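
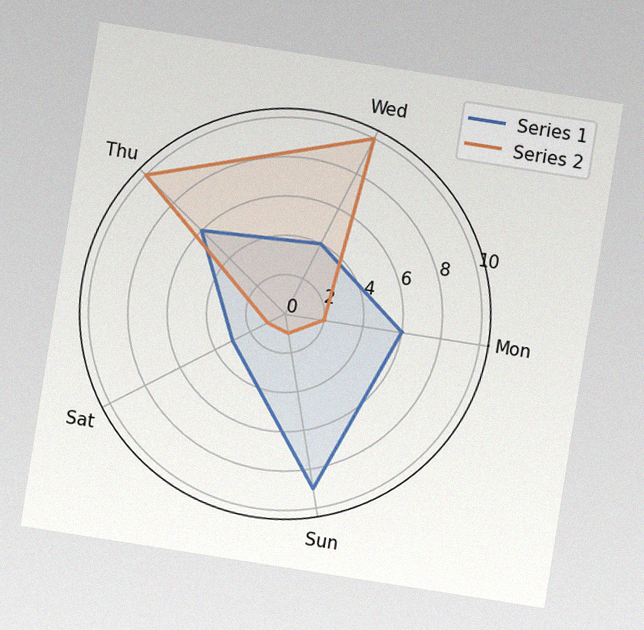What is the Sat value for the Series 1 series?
The chart is tilted about 9° clockwise, with some photo noise. On the Sat axis, Series 1 reaches 3.

3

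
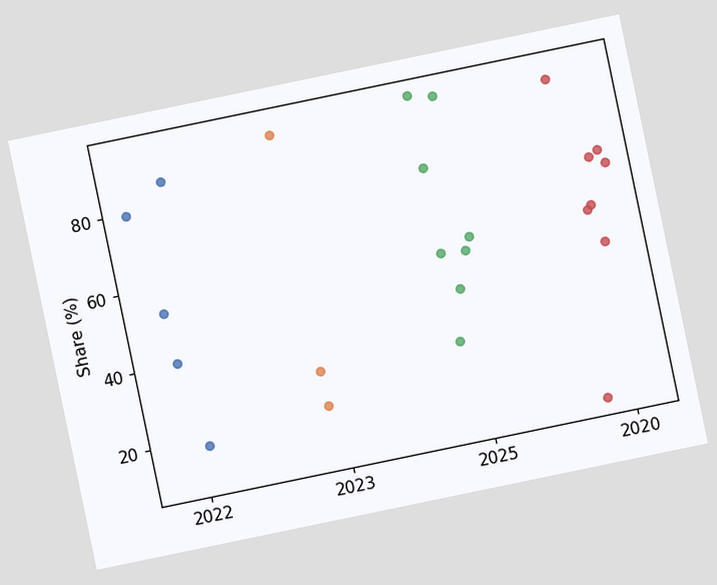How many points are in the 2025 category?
The chart is tilted about 12° counter-clockwise. Counting the markers in the 2025 column gives 8.

8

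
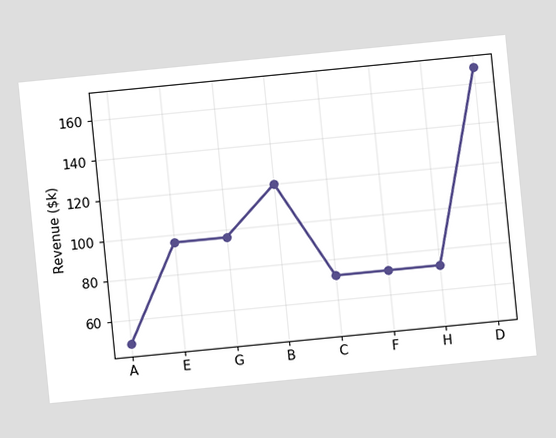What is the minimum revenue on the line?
The chart is tilted about 6° counter-clockwise. The lowest point is at A, and reading across to the y-axis gives $48k.

$48k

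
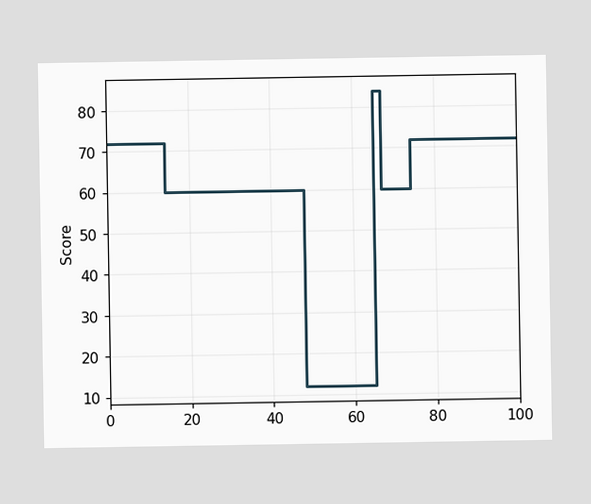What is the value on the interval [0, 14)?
On [0, 14) the step sits at 72.

72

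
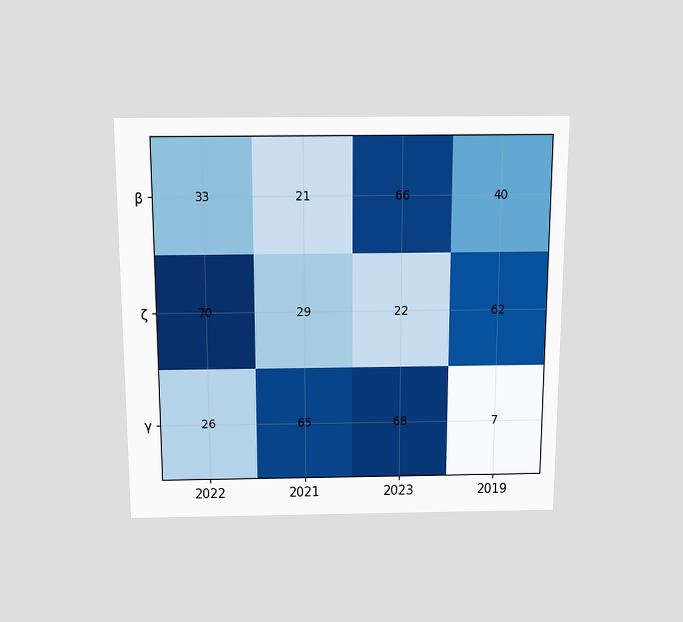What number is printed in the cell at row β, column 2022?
The chart is viewed slightly from above. The (β, 2022) cell reads 33.

33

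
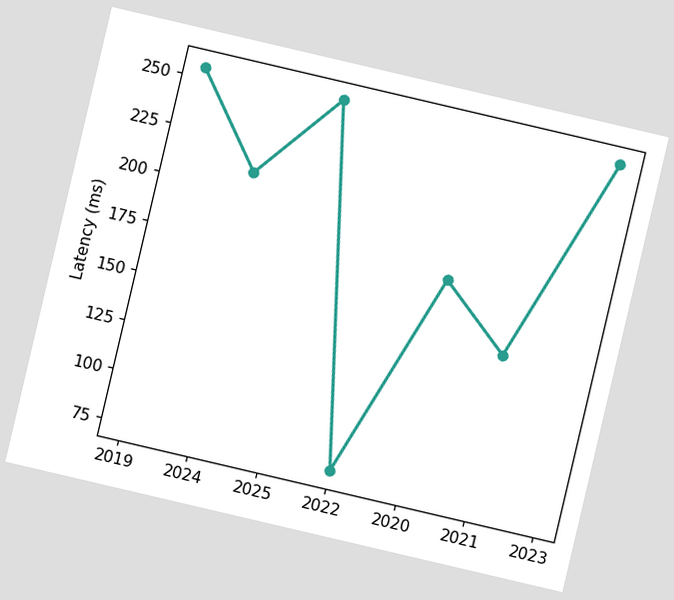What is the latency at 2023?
255ms

The chart is tilted about 13° clockwise. At 2023, the line is at 255ms.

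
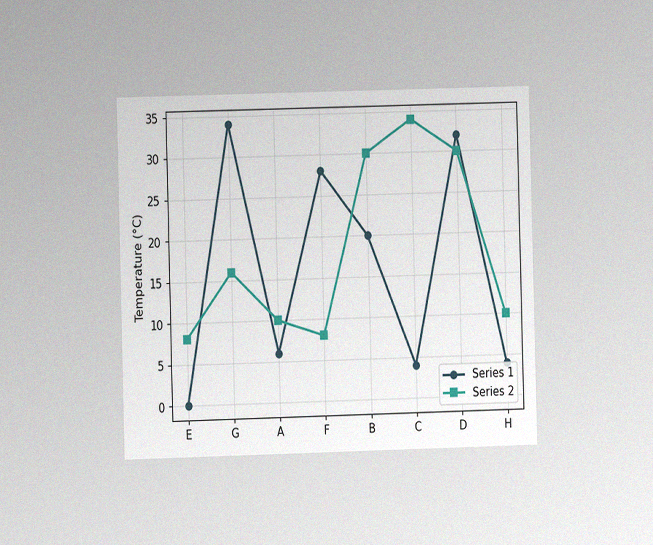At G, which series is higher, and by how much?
The chart is viewed at a slight angle, with some photo noise. At G, Series 1 sits above the other line by 18°C.

Series 1, by 18°C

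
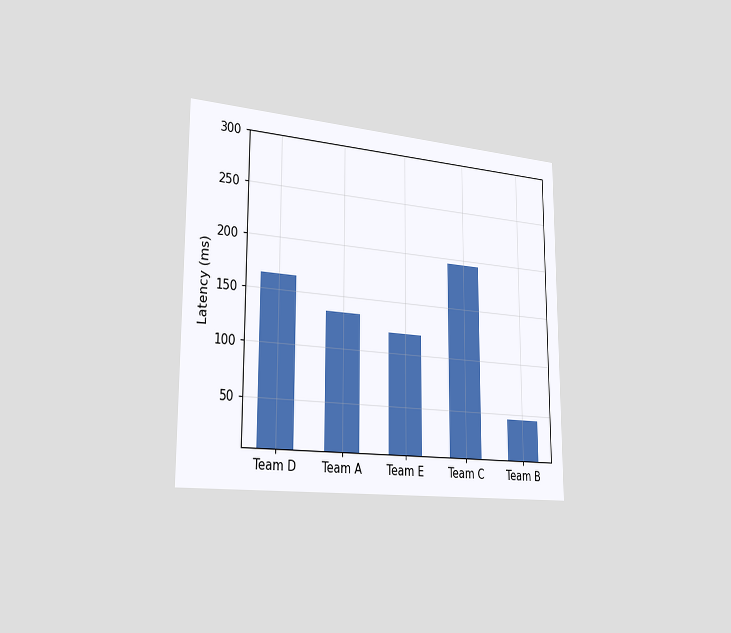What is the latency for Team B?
The chart is viewed slightly from the left. Reading along the chart's y-axis, the Team B bar reaches 45ms.

45ms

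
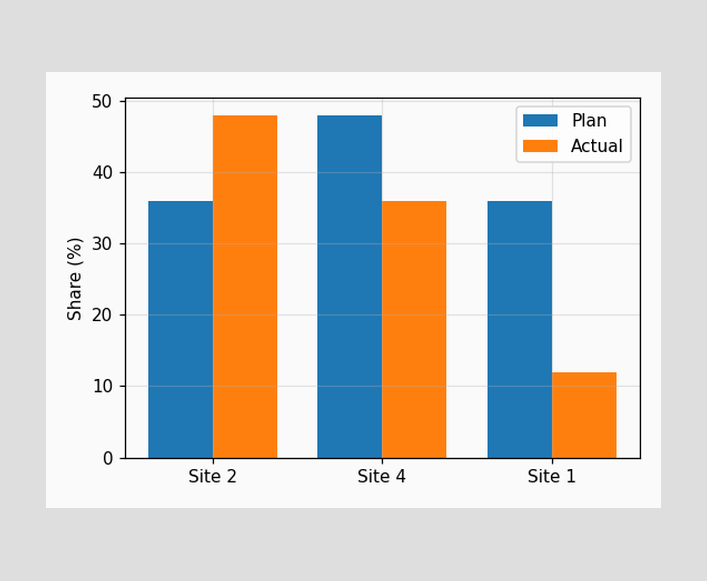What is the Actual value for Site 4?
The Actual bar at Site 4 reaches 36% on the y-axis.

36%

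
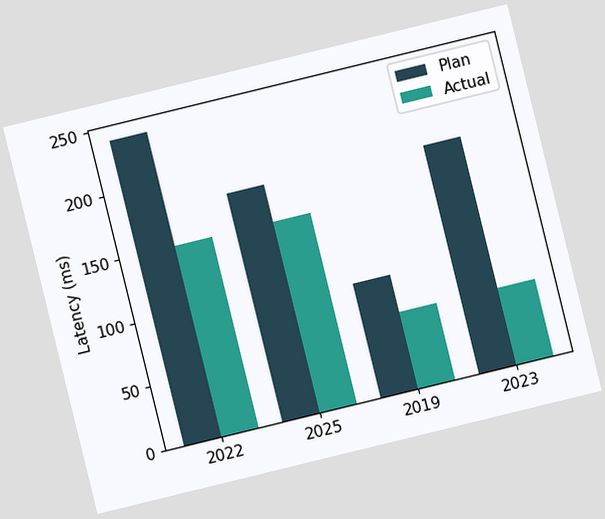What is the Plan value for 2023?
The chart is tilted about 14° counter-clockwise. The Plan bar at 2023 reaches 180ms on the y-axis.

180ms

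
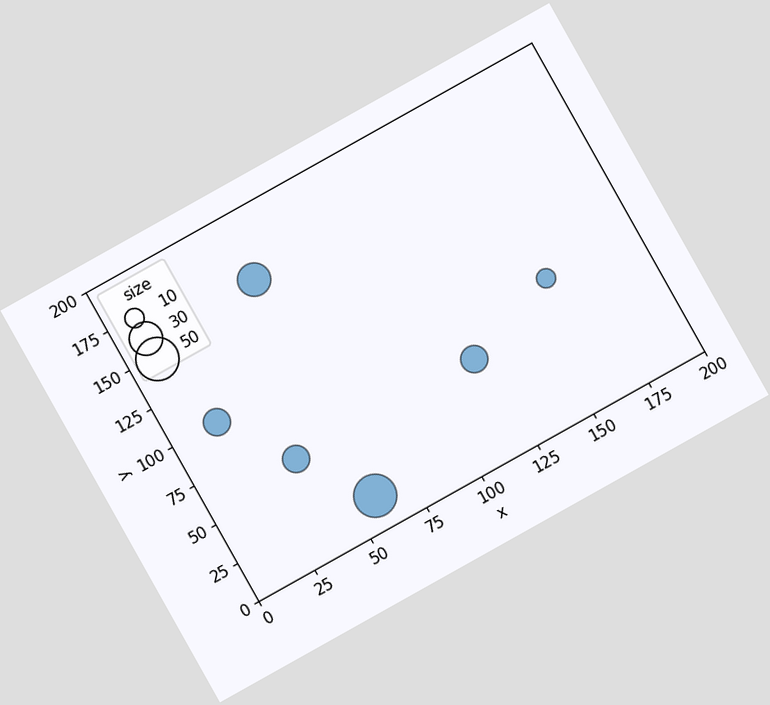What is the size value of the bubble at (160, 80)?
The chart is tilted about 29° counter-clockwise. Matching the bubble at (160, 80) against the size legend gives 10.

10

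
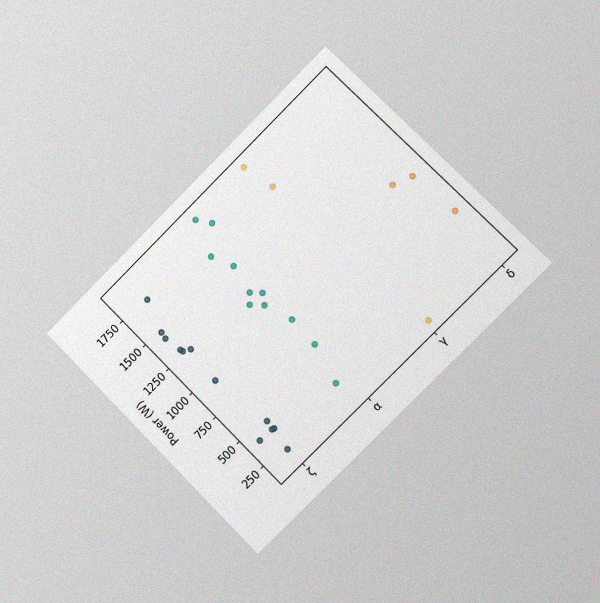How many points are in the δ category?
The chart is tilted about 45° counter-clockwise and viewed slightly from the right, with some photo noise. Counting the markers in the δ column gives 3.

3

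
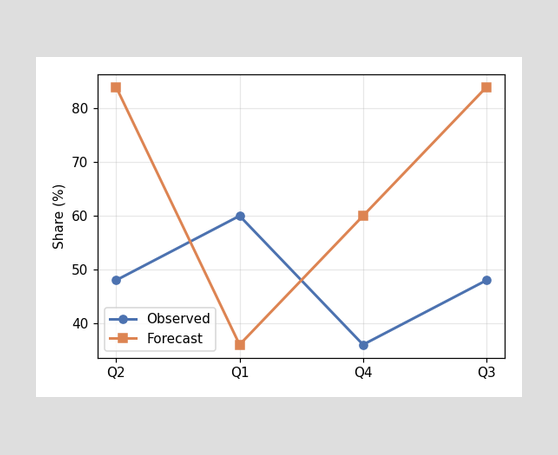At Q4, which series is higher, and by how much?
At Q4, Forecast sits above the other line by 24%.

Forecast, by 24%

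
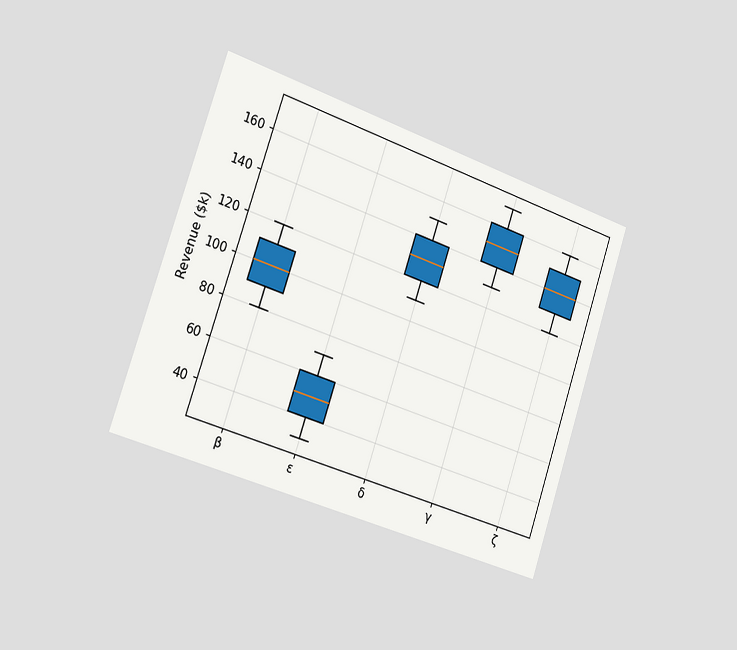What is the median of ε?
$50k

The chart is tilted about 18° clockwise and viewed slightly from the left. The median line in the ε box sits at $50k.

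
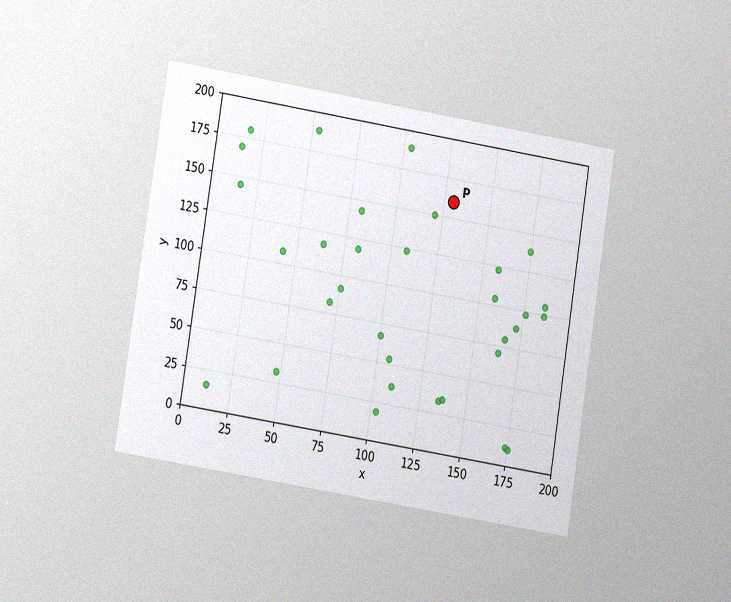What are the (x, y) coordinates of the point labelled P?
The chart is tilted about 9° clockwise and viewed at a slight angle, with some photo noise. Following the gridlines from P to each axis, P sits at (130, 160).

(130, 160)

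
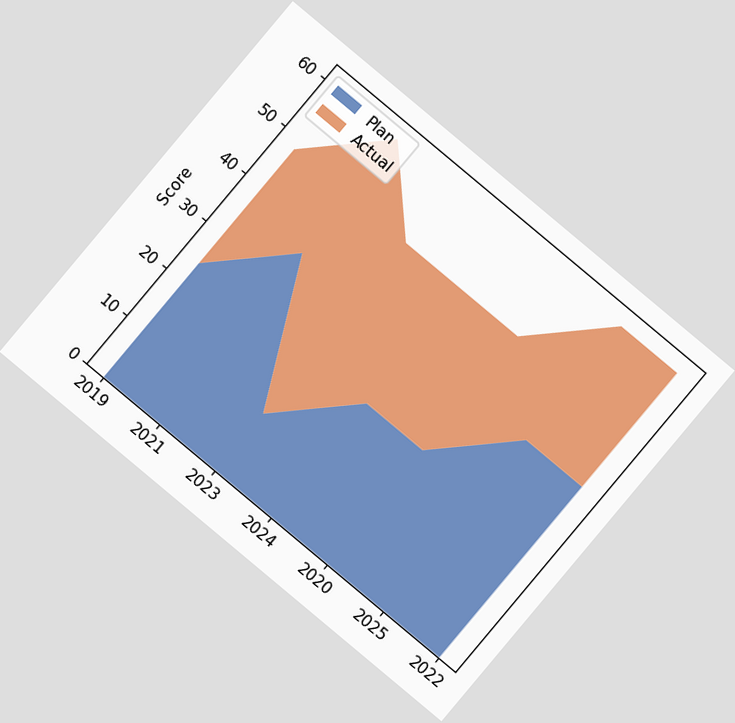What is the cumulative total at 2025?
The chart is tilted about 40° clockwise. The stacked total at 2025 reaches 60.

60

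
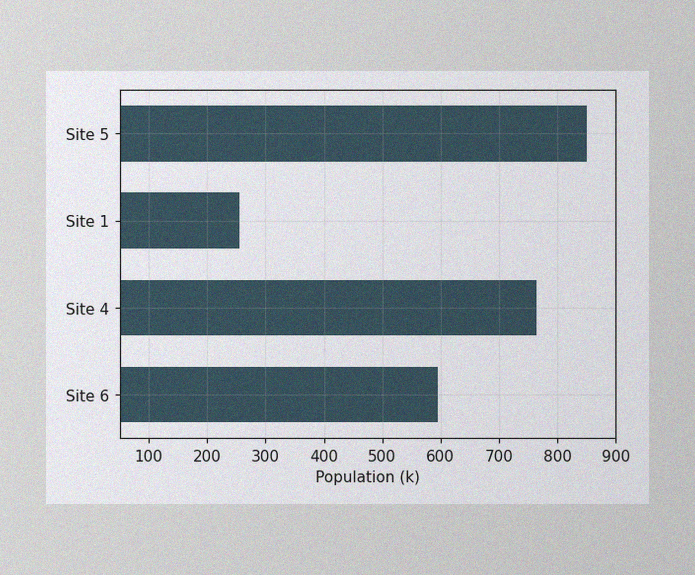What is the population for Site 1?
255k

The image has some photo noise and uneven lighting. Reading along the chart's x-axis, the Site 1 bar reaches 255k.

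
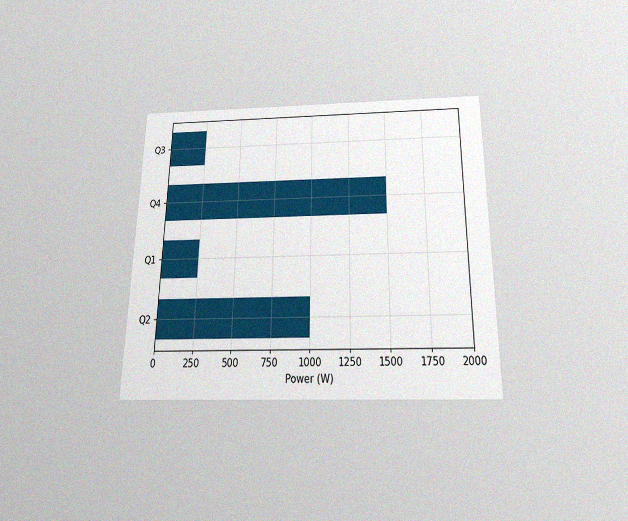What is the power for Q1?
The chart is viewed slightly from below, with some photo noise. Reading along the chart's x-axis, the Q1 bar reaches 250W.

250W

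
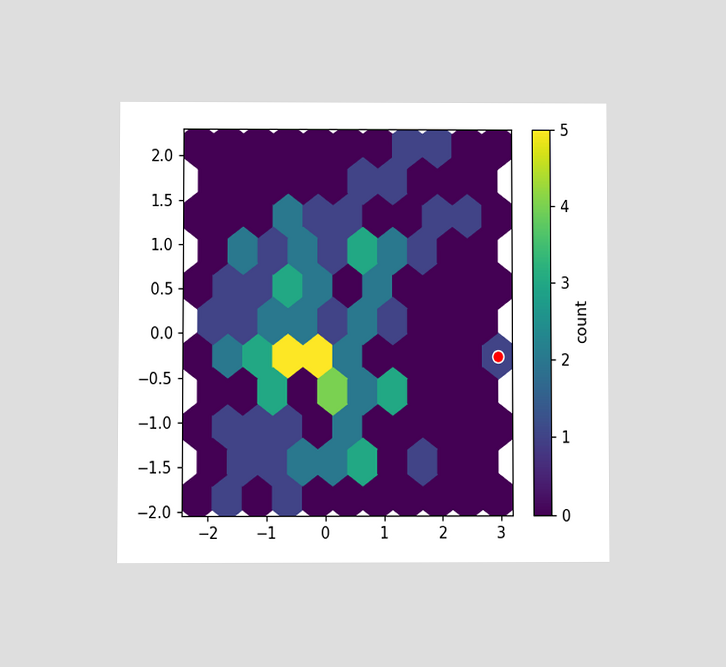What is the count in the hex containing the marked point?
The chart is viewed at a slight angle. The marked hex reads 1 on the colorbar.

1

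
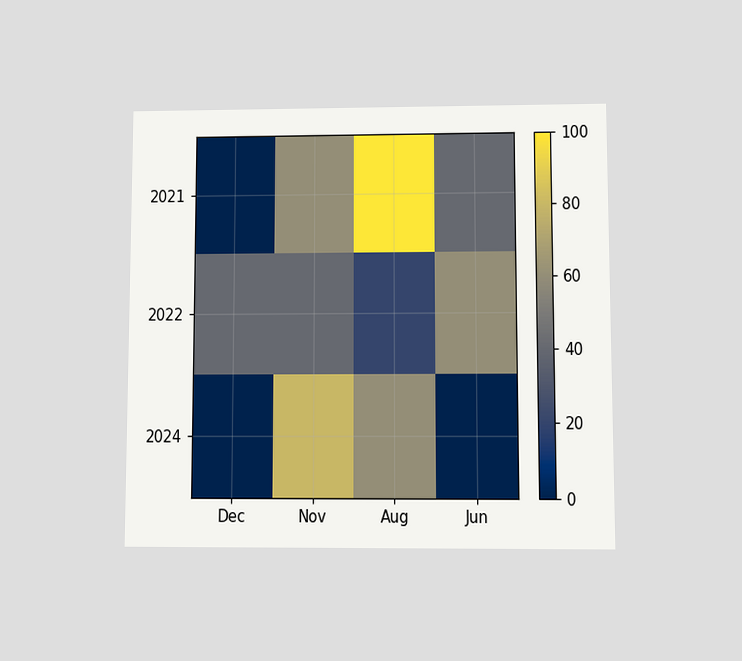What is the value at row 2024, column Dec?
The chart is viewed at a slight angle. Matching cell (2024, Dec) against the colorbar gives 0.

0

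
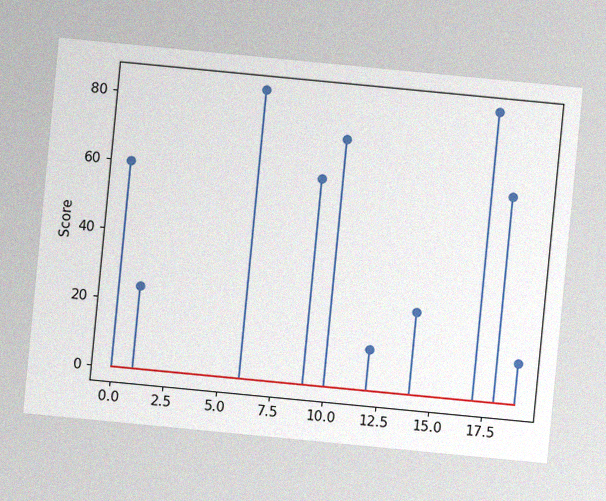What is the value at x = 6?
84

The chart is tilted about 5° clockwise, with some photo noise. The stem at x=6 reaches 84.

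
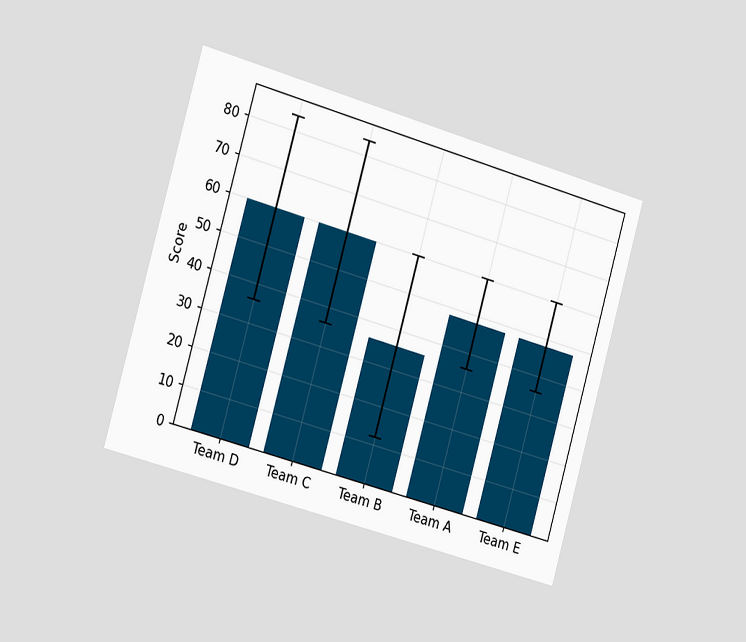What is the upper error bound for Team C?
84

The chart is tilted about 16° clockwise and viewed slightly from the left. The Team C bar's upper whisker reaches 84.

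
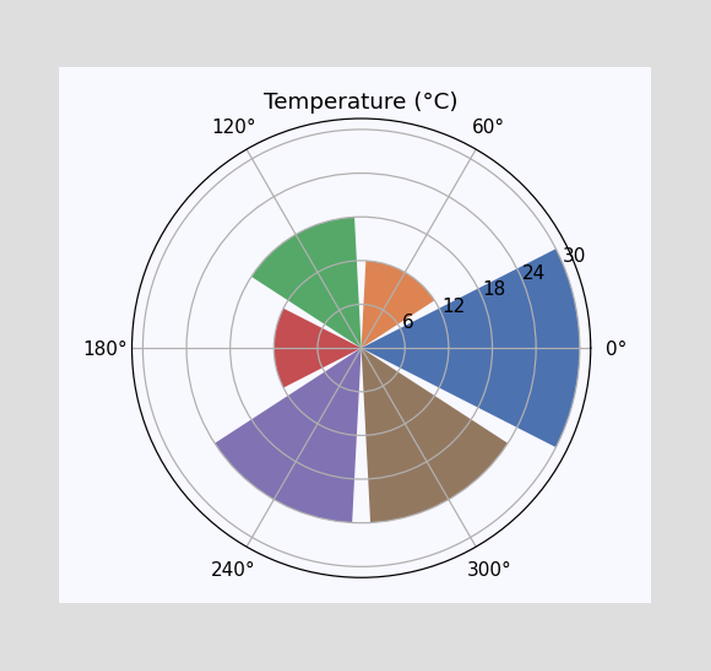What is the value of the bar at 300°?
24°C

The bar at 300° reaches 24°C on the radial axis.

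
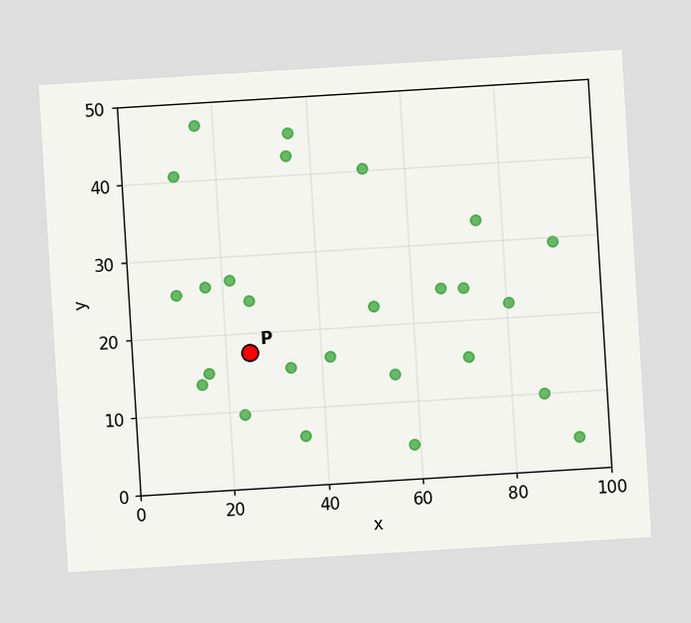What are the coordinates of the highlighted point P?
The chart is tilted about 3° counter-clockwise. Following the gridlines from P to each axis, P sits at (25, 17.5).

(25, 17.5)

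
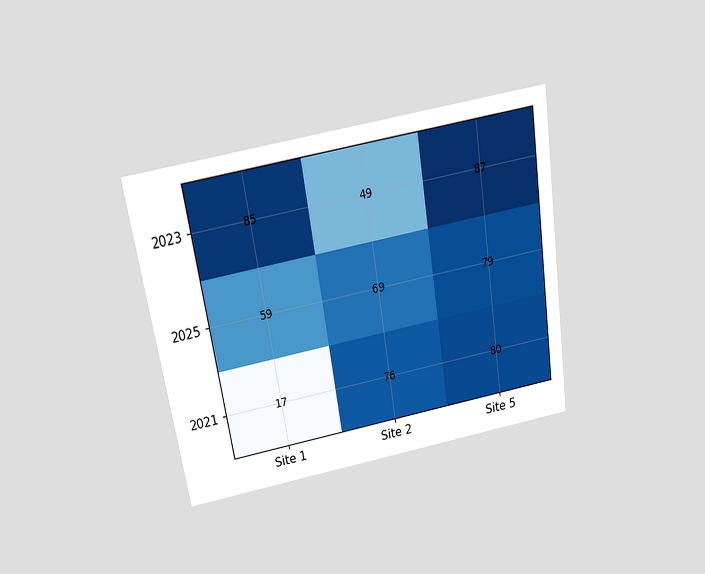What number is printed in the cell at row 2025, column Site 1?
The chart is tilted about 9° counter-clockwise and viewed slightly from above. The (2025, Site 1) cell reads 59.

59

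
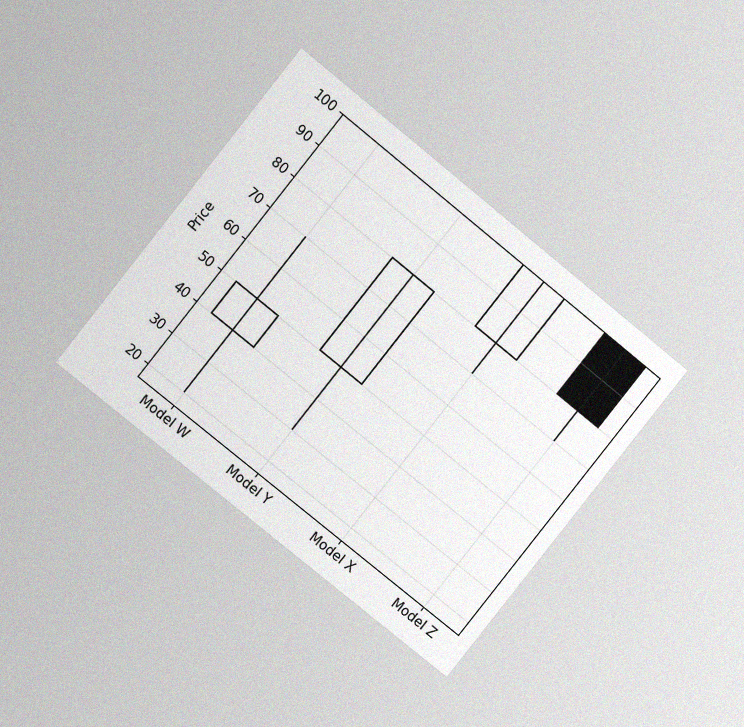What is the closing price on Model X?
The chart is tilted about 39° clockwise and viewed at a slight angle, with some photo noise. The Model X candle closes at 100.

100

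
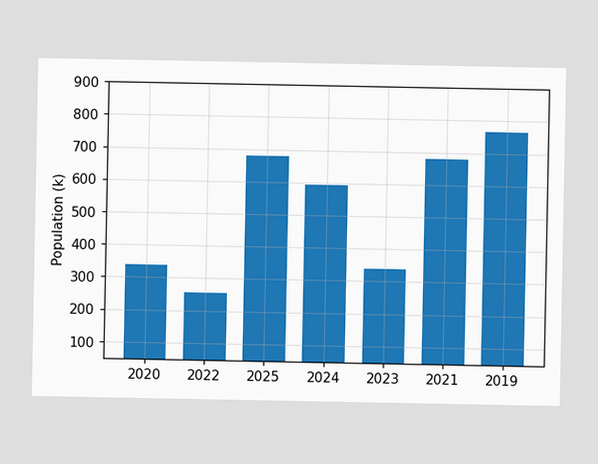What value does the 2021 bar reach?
Reading along the chart's y-axis, the 2021 bar reaches 680k.

680k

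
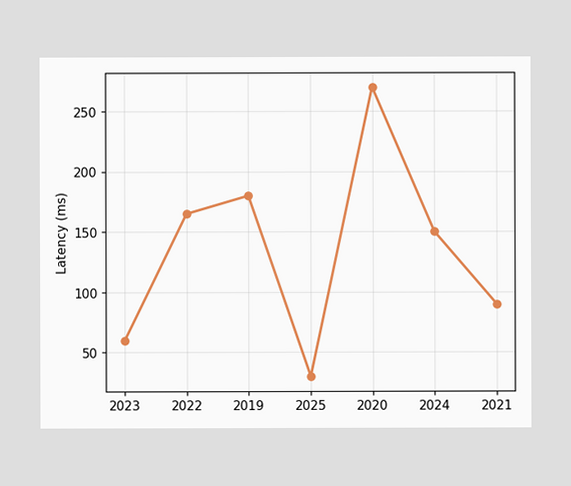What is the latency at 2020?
At 2020, the line is at 270ms.

270ms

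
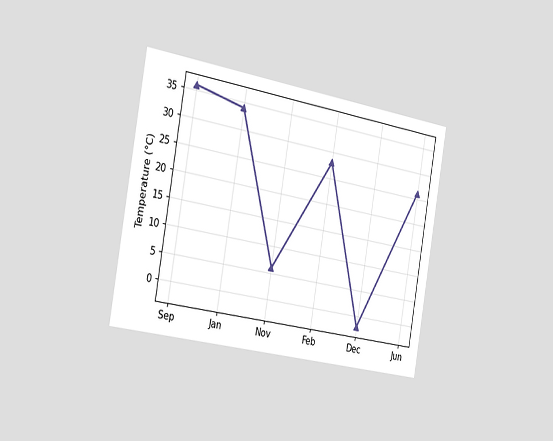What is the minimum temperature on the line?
The chart is tilted about 10° clockwise and viewed slightly from the left. The lowest point is at Dec, and reading across to the y-axis gives -2°C.

-2°C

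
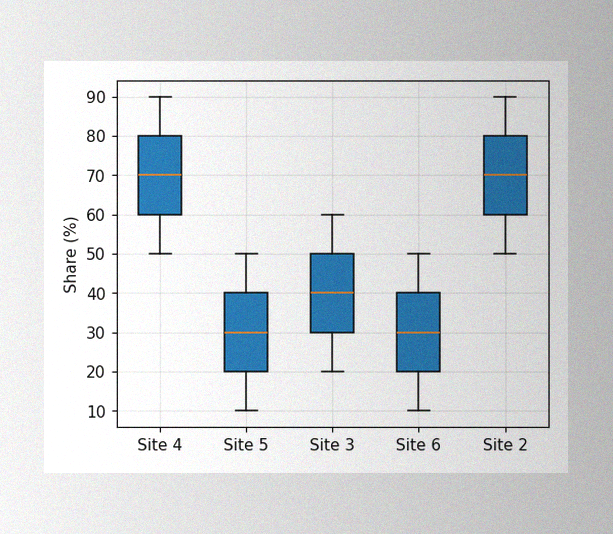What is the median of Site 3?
The image has some photo noise and uneven lighting. The median line in the Site 3 box sits at 40%.

40%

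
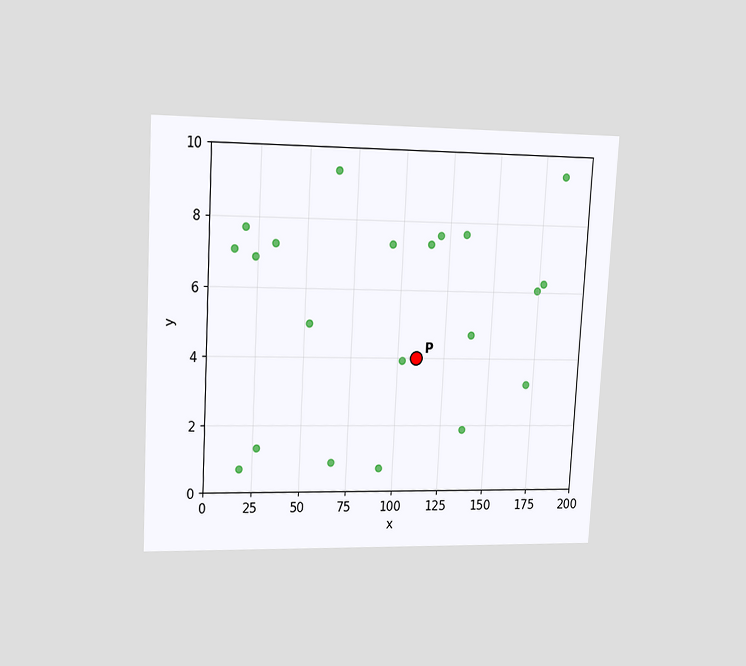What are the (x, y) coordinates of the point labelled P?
(110, 4)

The chart is tilted about 3° clockwise and viewed at a slight angle. Following the gridlines from P to each axis, P sits at (110, 4).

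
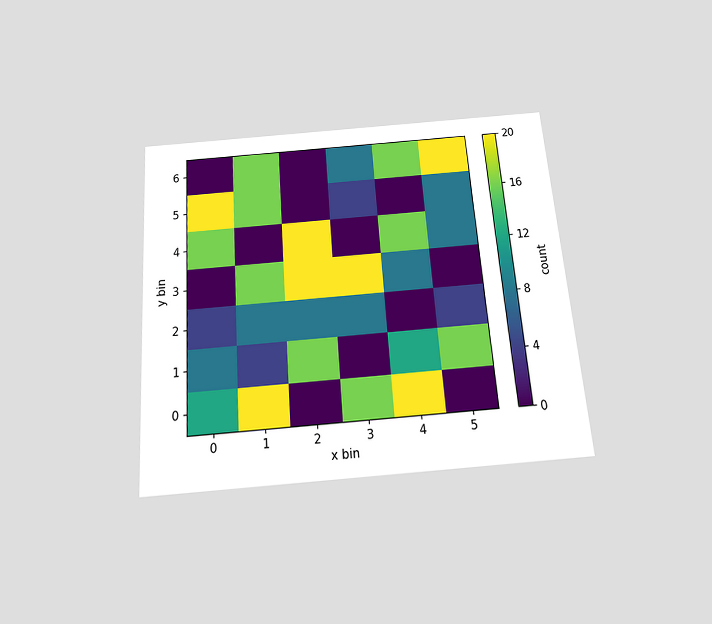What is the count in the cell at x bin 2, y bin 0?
The chart is tilted about 4° counter-clockwise and viewed slightly from below. Matching the cell (2, 0) against the colorbar gives 0.

0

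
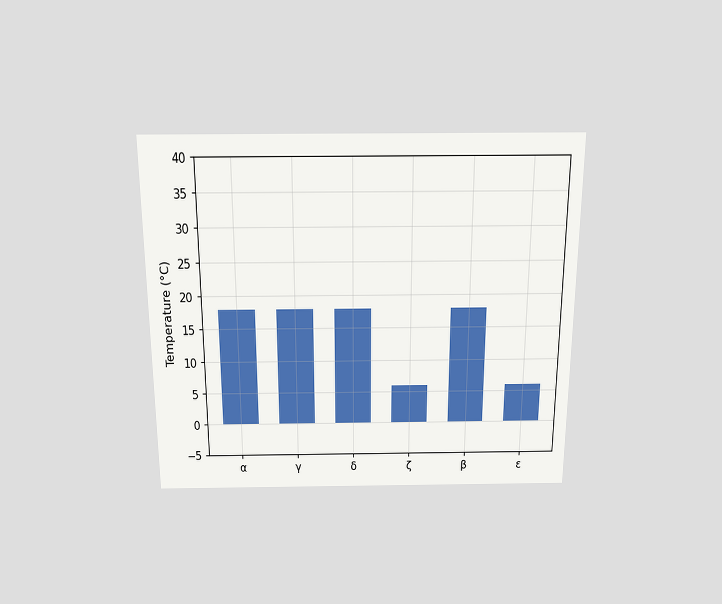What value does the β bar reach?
18°C

The chart is viewed slightly from above. Reading along the chart's y-axis, the β bar reaches 18°C.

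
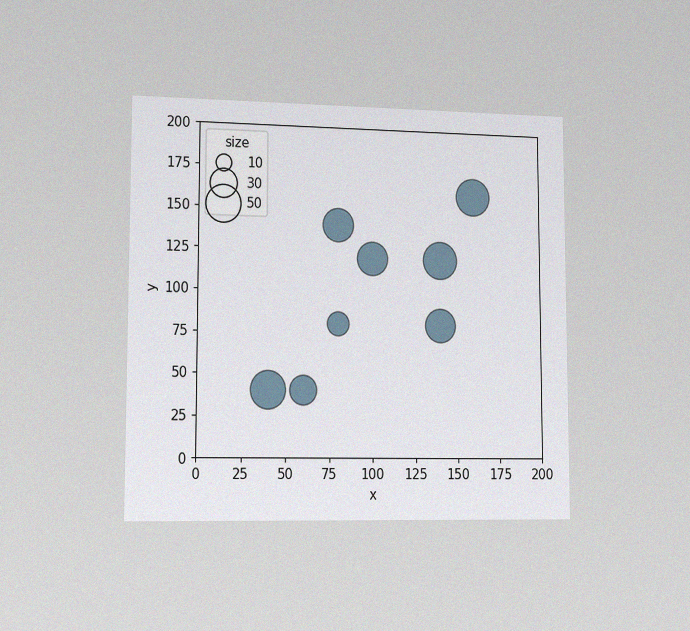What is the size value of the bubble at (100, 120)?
40

The chart is viewed slightly from the left, with some photo noise. Matching the bubble at (100, 120) against the size legend gives 40.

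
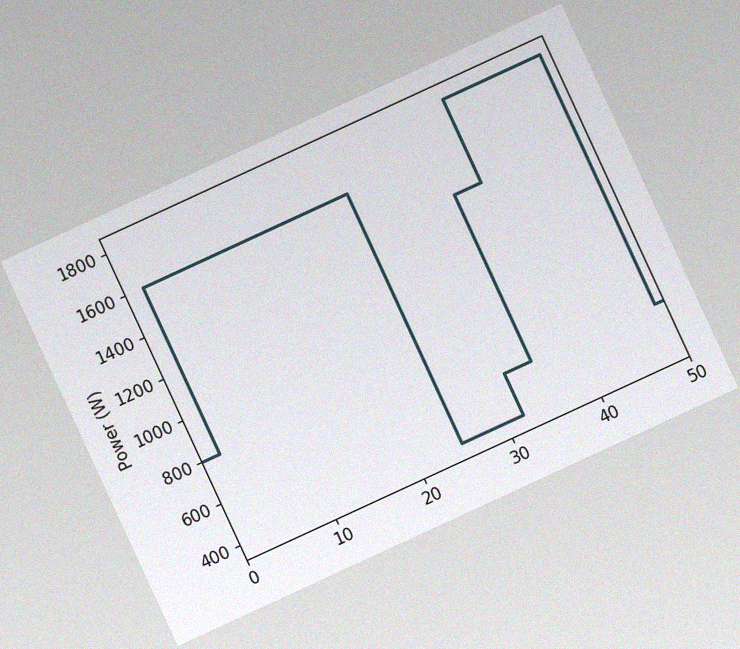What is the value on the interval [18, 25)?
1600W

The chart is tilted about 25° counter-clockwise, with some photo noise. On [18, 25) the step sits at 1600W.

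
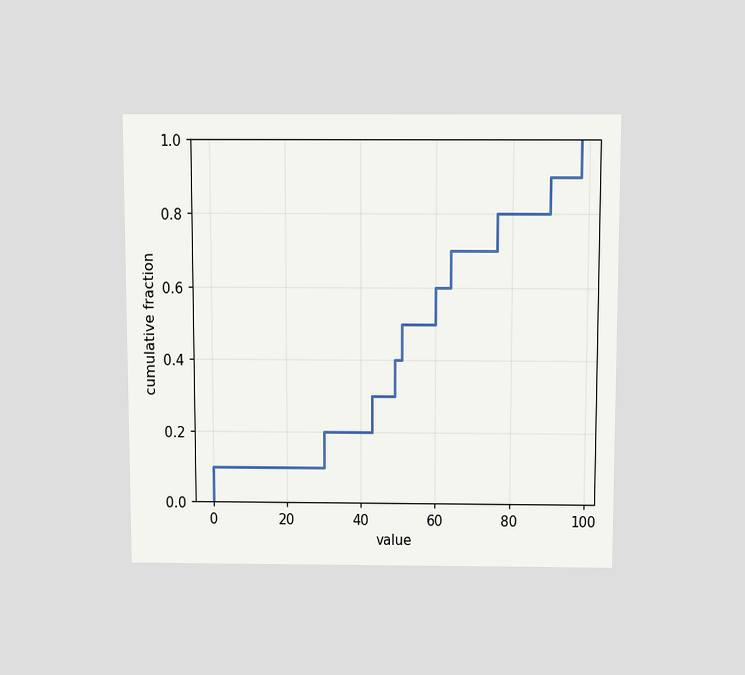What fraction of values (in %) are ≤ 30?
The chart is viewed slightly from above. At x=30 the ECDF step is at 20%.

20%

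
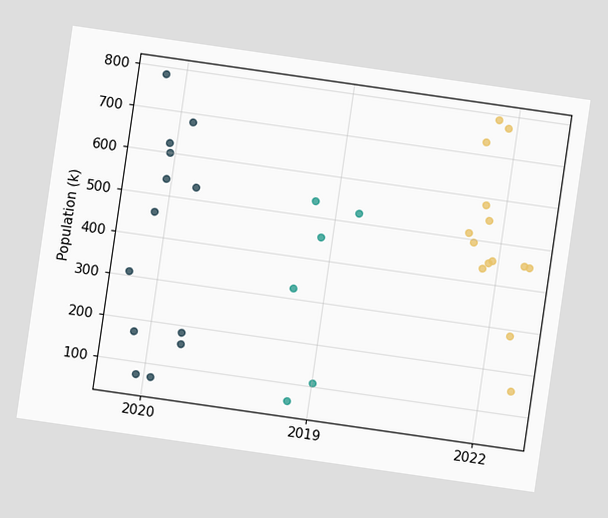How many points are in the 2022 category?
The chart is tilted about 8° clockwise. Counting the markers in the 2022 column gives 14.

14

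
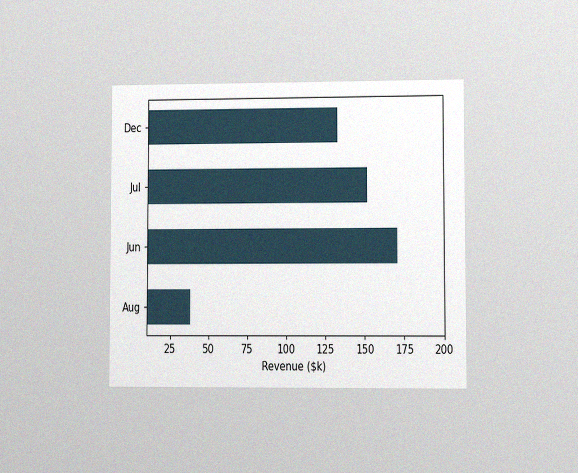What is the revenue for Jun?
$171k

The chart is viewed at a slight angle, with some photo noise. Reading along the chart's x-axis, the Jun bar reaches $171k.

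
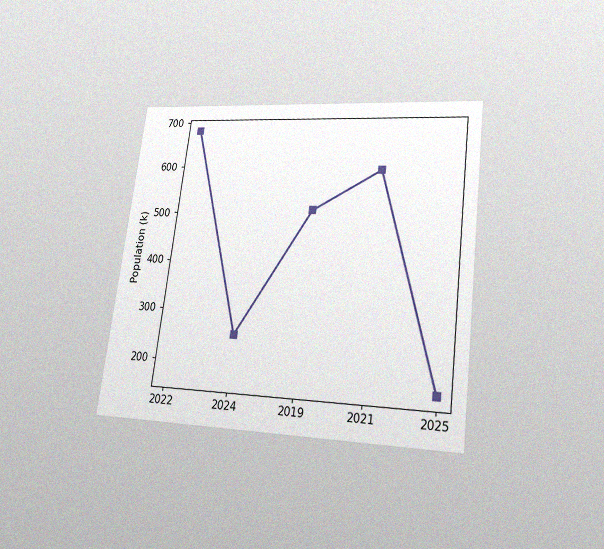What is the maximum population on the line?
680k

The chart is tilted about 7° clockwise and viewed at a slight angle, with some photo noise. The highest point is at 2022, and reading across to the y-axis gives 680k.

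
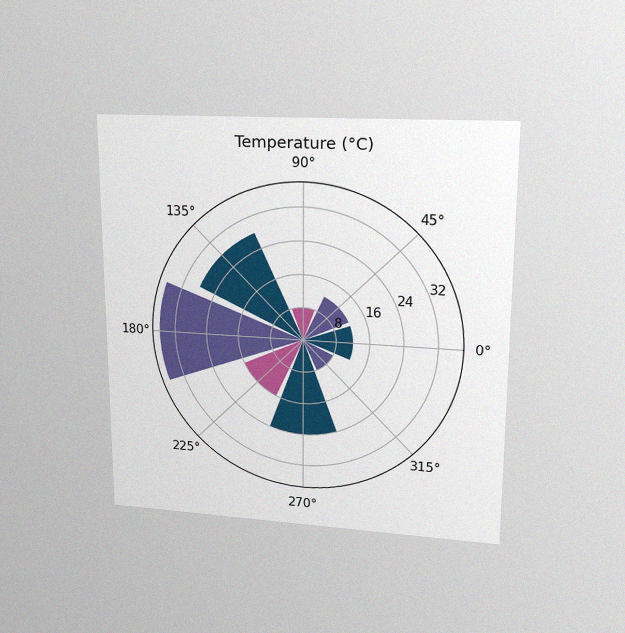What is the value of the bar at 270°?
The chart is viewed at a slight angle, with some photo noise. The bar at 270° reaches 24°C on the radial axis.

24°C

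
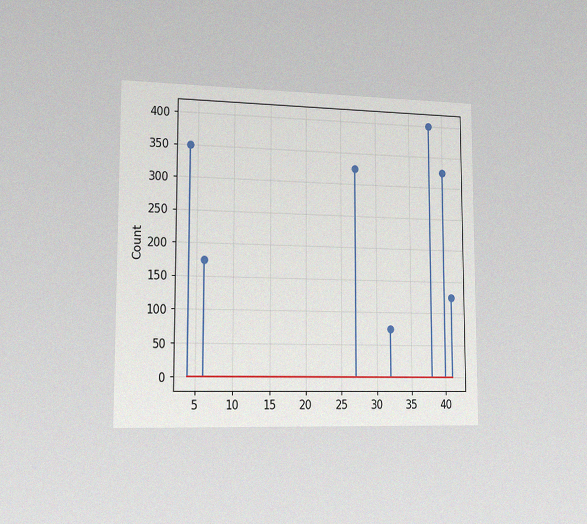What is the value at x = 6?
The chart is viewed slightly from the left, with some photo noise. The stem at x=6 reaches 175.

175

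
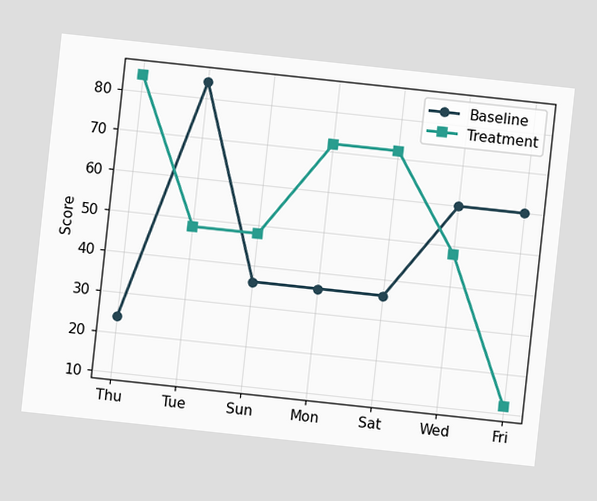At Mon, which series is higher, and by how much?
The chart is tilted about 6° clockwise. At Mon, Treatment sits above the other line by 36.

Treatment, by 36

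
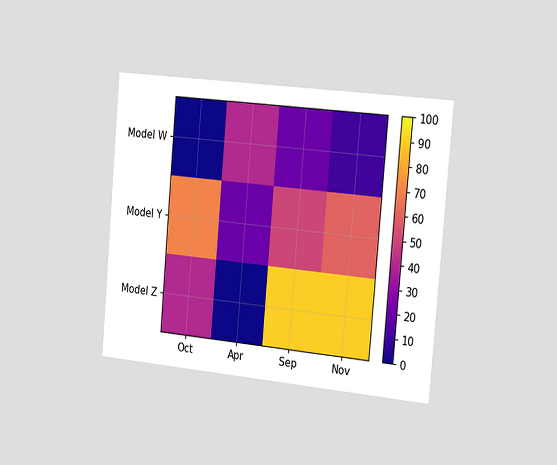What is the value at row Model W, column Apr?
40

The chart is tilted about 5° clockwise and viewed slightly from the right. Matching cell (Model W, Apr) against the colorbar gives 40.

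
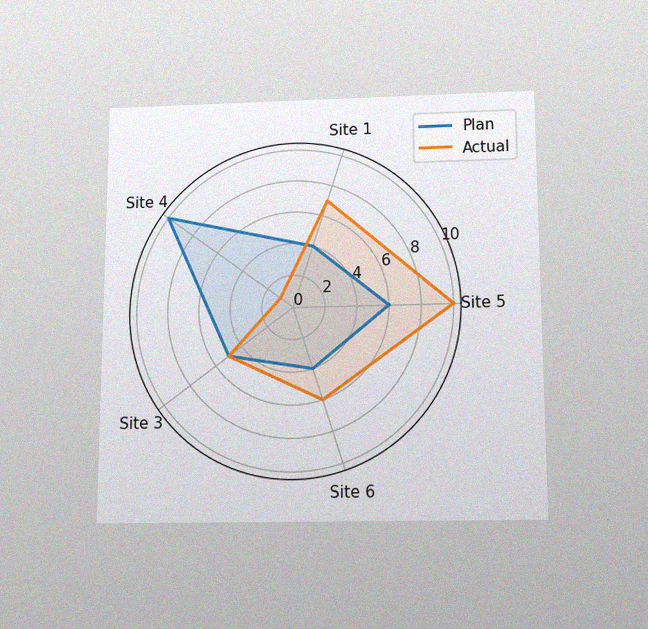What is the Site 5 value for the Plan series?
6

The chart is viewed slightly from below, with some photo noise. On the Site 5 axis, Plan reaches 6.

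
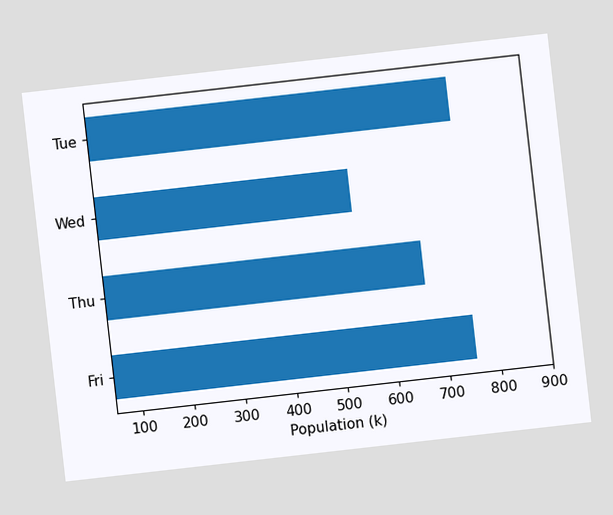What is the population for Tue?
756k

The chart is tilted about 6° counter-clockwise. Reading along the chart's x-axis, the Tue bar reaches 756k.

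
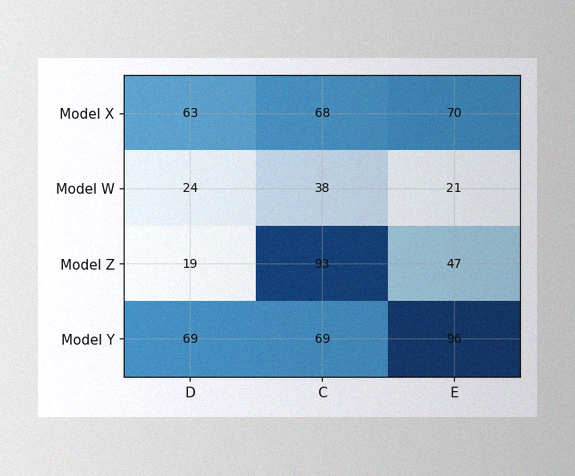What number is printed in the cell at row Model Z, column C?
93

The image has some photo noise and uneven lighting. The (Model Z, C) cell reads 93.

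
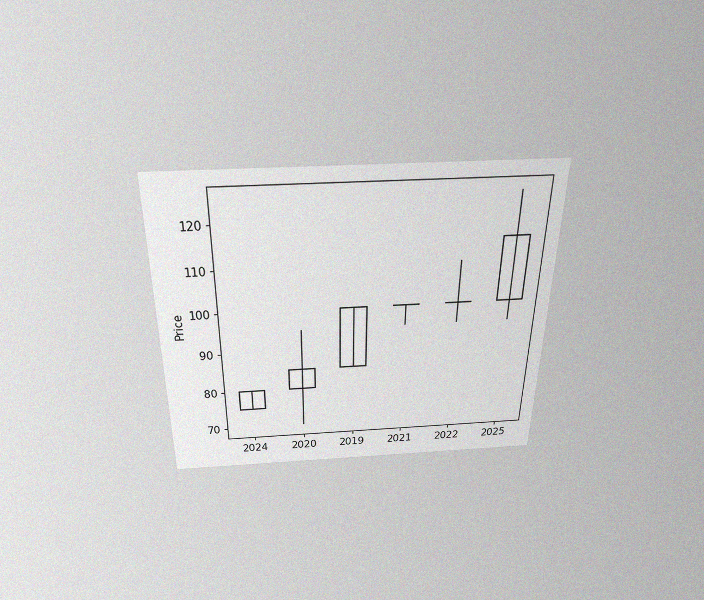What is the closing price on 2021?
100

The chart is viewed slightly from above, with some photo noise. The 2021 candle closes at 100.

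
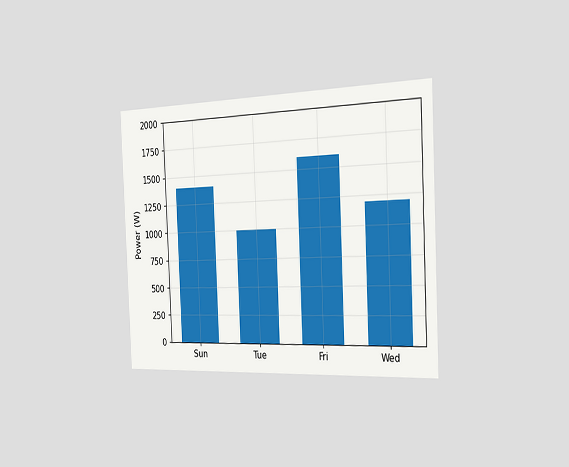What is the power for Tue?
1000W

The chart is tilted about 2° counter-clockwise and viewed slightly from the right. Reading along the chart's y-axis, the Tue bar reaches 1000W.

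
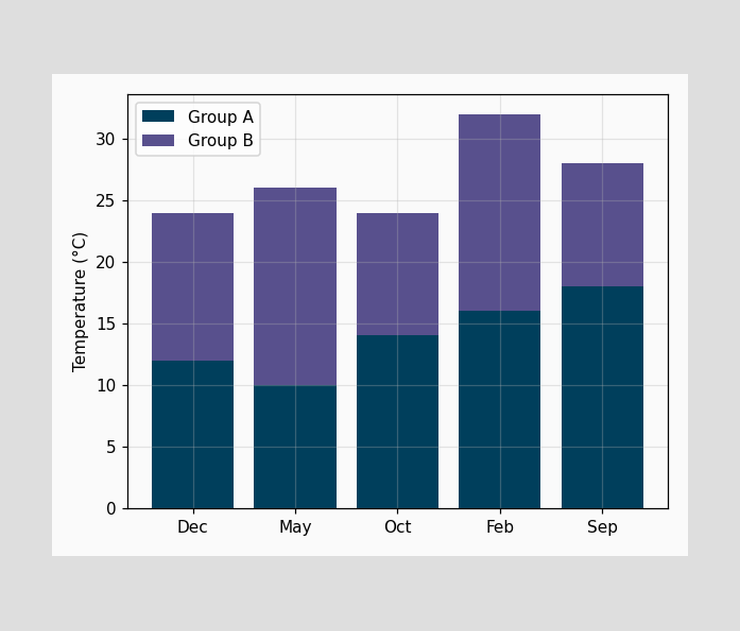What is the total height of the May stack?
26°C

The May stack's top reaches 26°C on the y-axis.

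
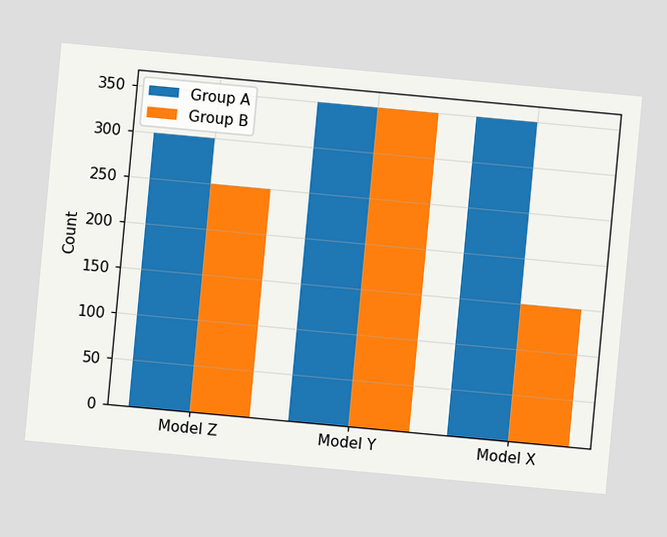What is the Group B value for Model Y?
The chart is tilted about 5° clockwise. The Group B bar at Model Y reaches 350 on the y-axis.

350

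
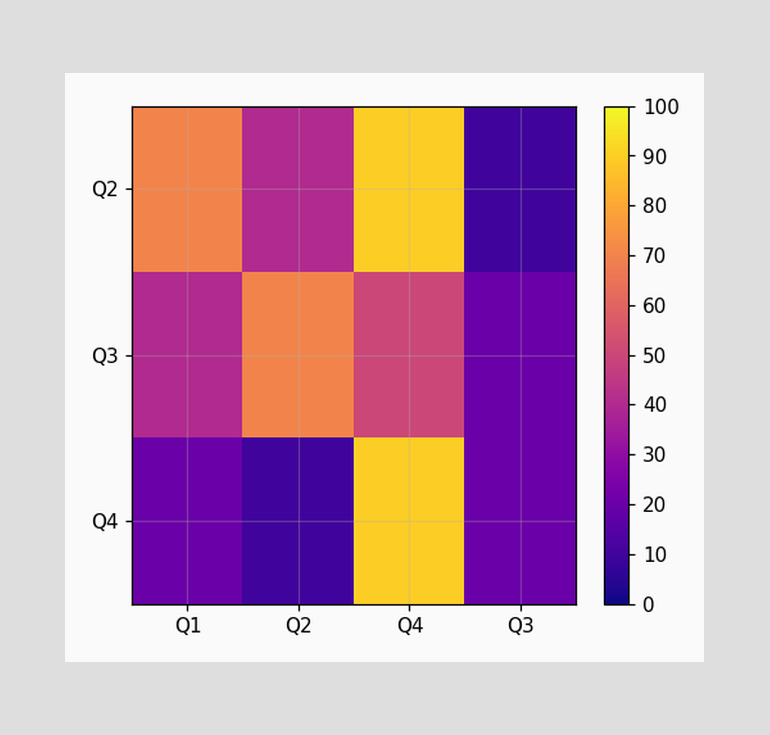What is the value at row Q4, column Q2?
Matching cell (Q4, Q2) against the colorbar gives 10.

10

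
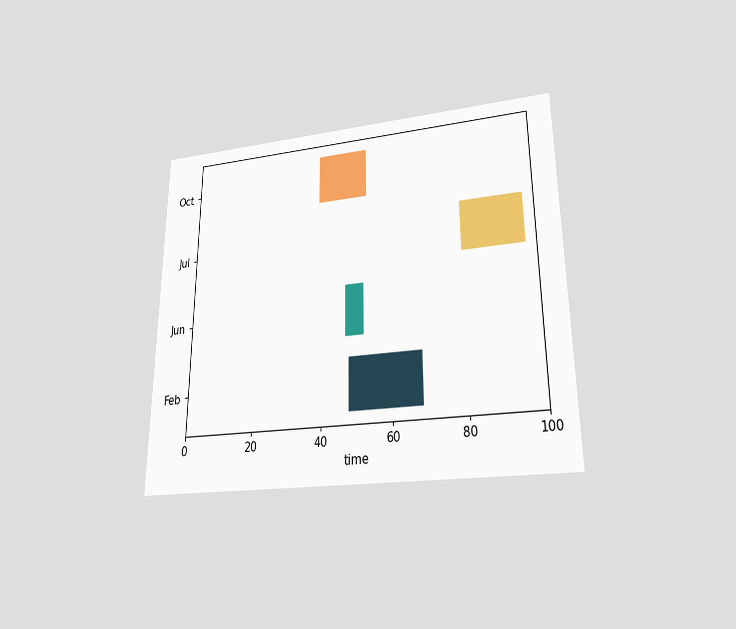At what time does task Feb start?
The chart is viewed slightly from below. The Feb bar begins at t=48.

48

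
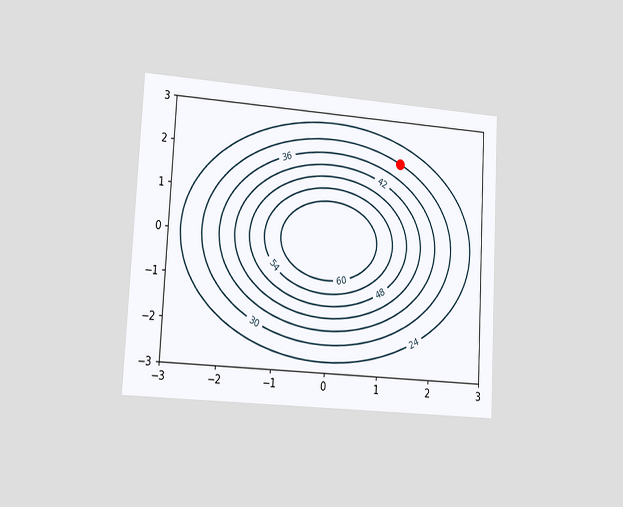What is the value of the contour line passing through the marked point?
30

The chart is tilted about 3° clockwise and viewed slightly from the left. The marked point sits on the contour labelled 30.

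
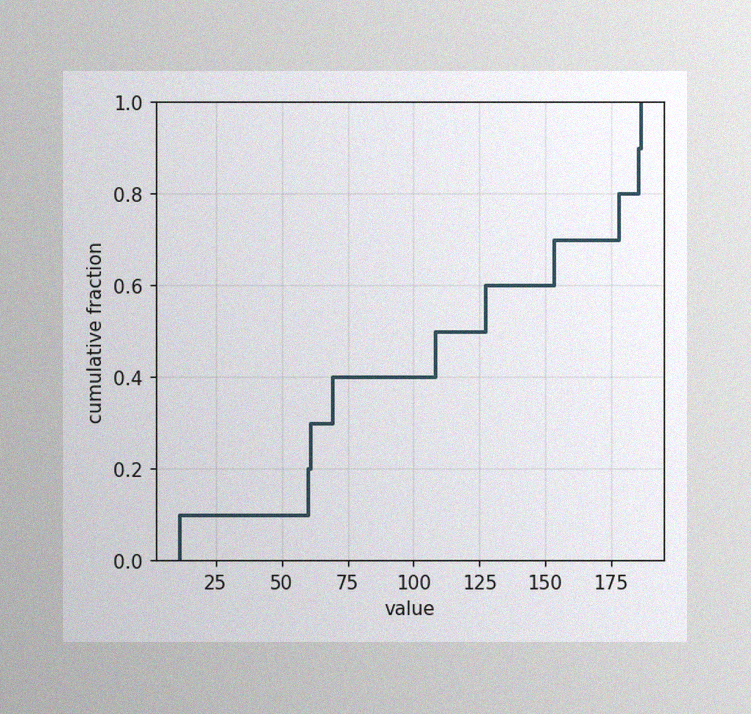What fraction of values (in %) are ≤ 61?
30%

The image has some photo noise and uneven lighting. At x=61 the ECDF step is at 30%.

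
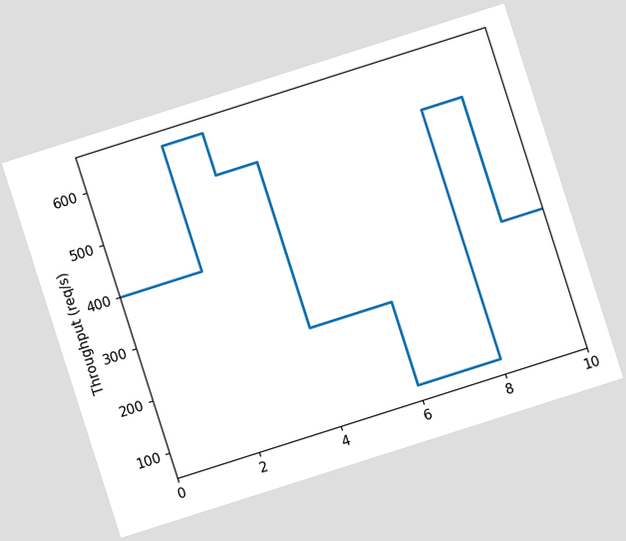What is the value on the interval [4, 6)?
The chart is tilted about 18° counter-clockwise. On [4, 6) the step sits at 240req/s.

240req/s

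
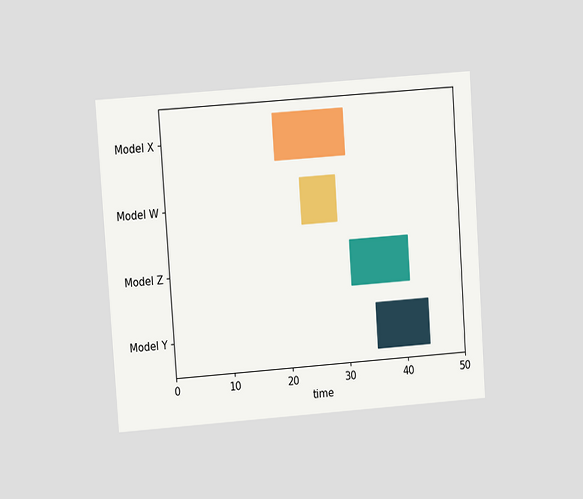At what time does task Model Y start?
The chart is tilted about 4° counter-clockwise and viewed at a slight angle. The Model Y bar begins at t=35.

35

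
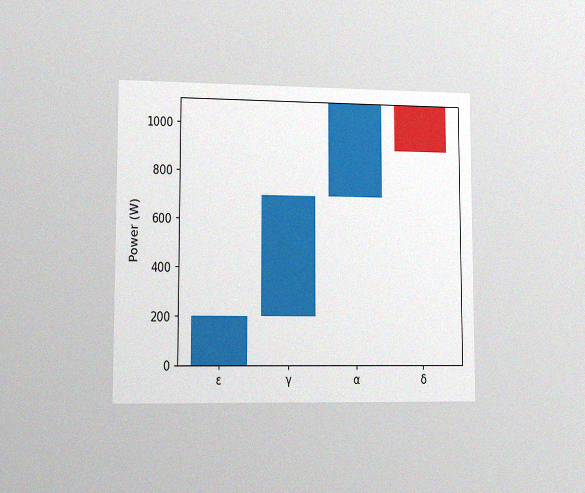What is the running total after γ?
700W

The chart is viewed at a slight angle, with some photo noise. After γ the running total reaches 700W.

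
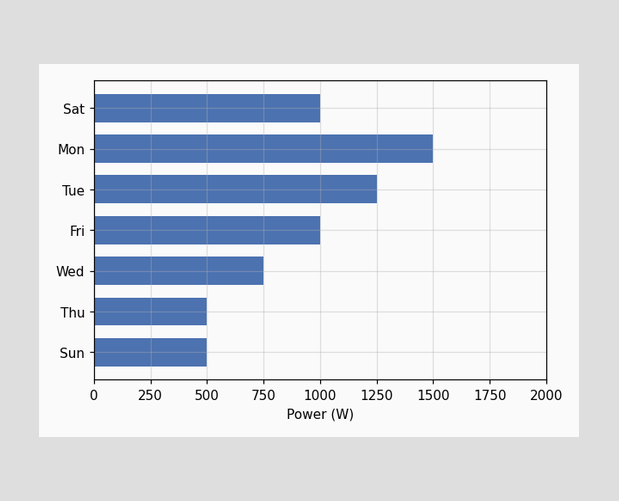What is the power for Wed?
750W

Reading along the chart's x-axis, the Wed bar reaches 750W.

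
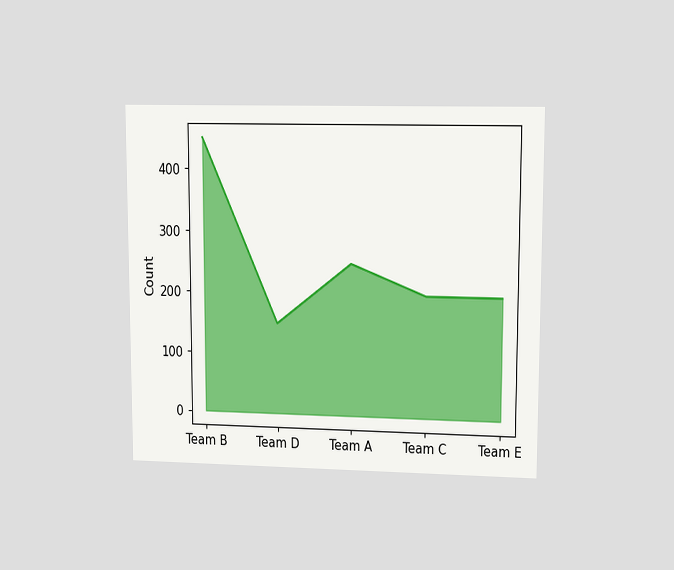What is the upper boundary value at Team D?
150

The chart is viewed at a slight angle. At Team D the upper boundary is at 150.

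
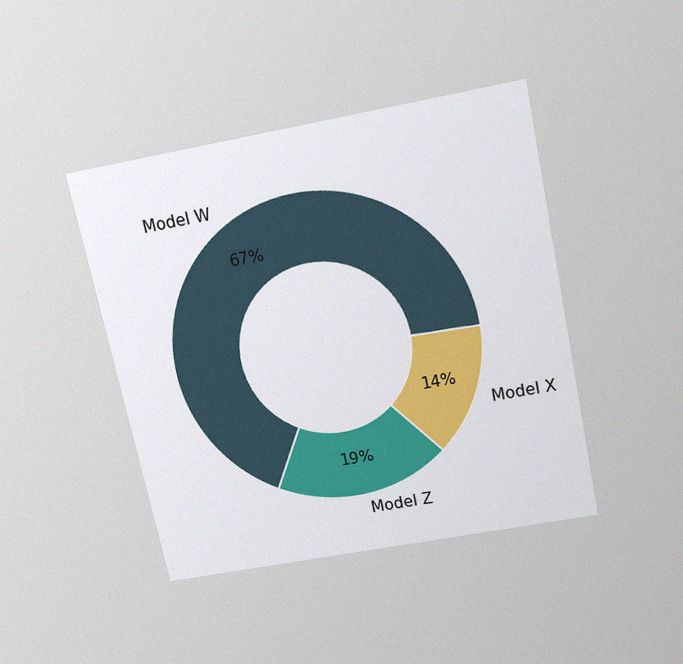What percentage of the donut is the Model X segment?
The chart is tilted about 12° counter-clockwise and viewed slightly from above, with some photo noise. The Model X segment takes up 14% of the ring.

14%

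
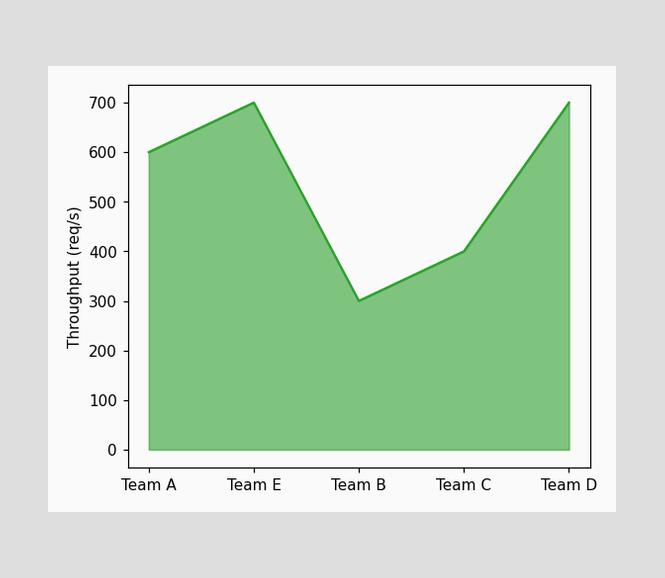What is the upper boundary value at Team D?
700req/s

At Team D the upper boundary is at 700req/s.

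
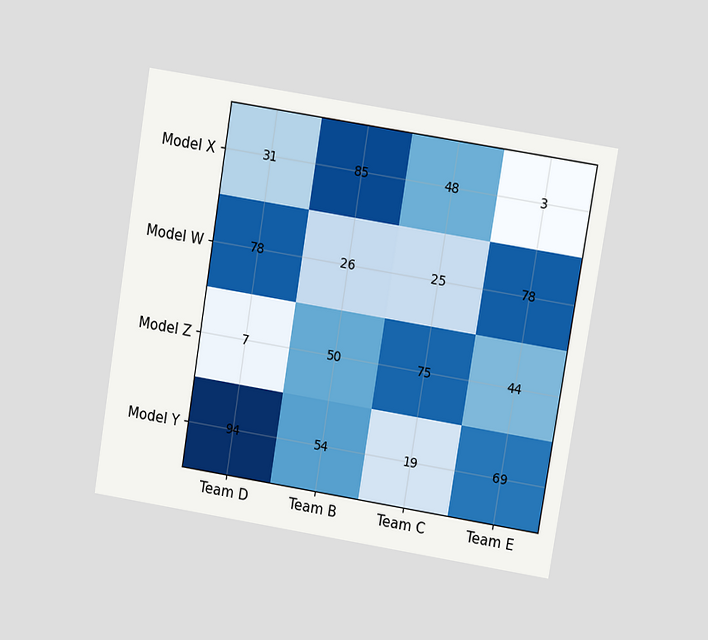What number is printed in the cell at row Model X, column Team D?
31

The chart is tilted about 9° clockwise and viewed at a slight angle. The (Model X, Team D) cell reads 31.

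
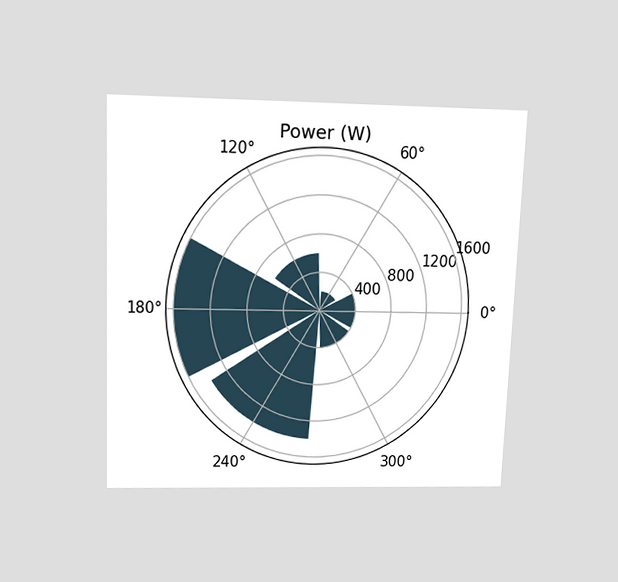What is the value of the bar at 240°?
1400W

The chart is tilted about 2° clockwise and viewed slightly from above. The bar at 240° reaches 1400W on the radial axis.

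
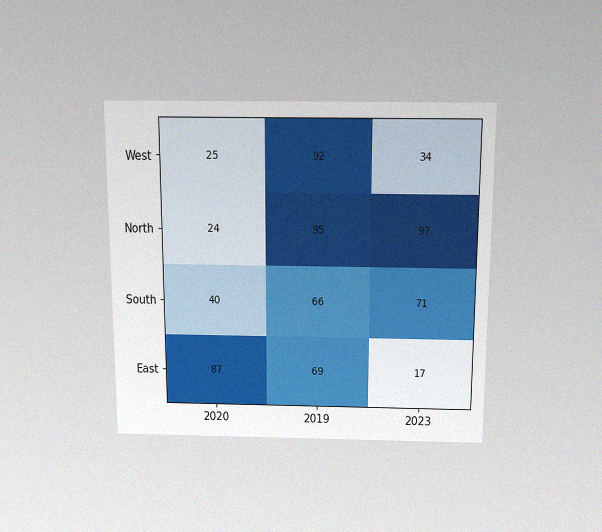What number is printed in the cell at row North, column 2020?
24

The chart is viewed slightly from above, with some photo noise. The (North, 2020) cell reads 24.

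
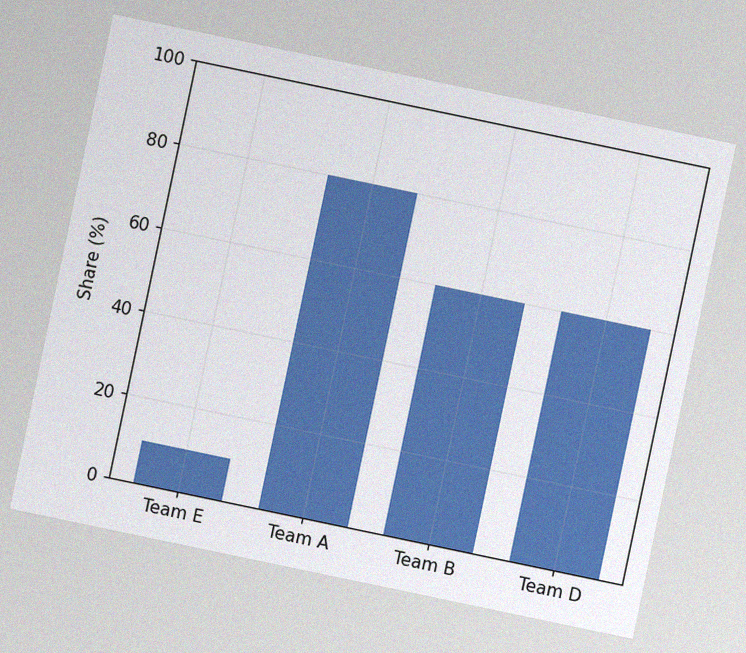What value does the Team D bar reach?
60%

The chart is tilted about 12° clockwise, with some photo noise. Reading along the chart's y-axis, the Team D bar reaches 60%.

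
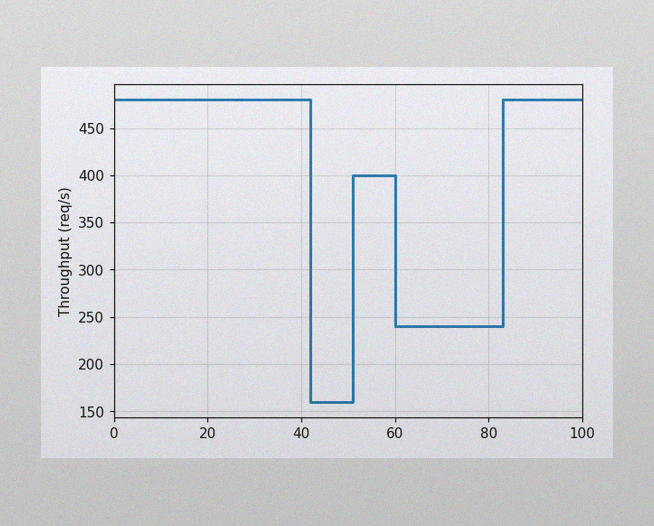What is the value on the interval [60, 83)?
The image has some photo noise and uneven lighting. On [60, 83) the step sits at 240req/s.

240req/s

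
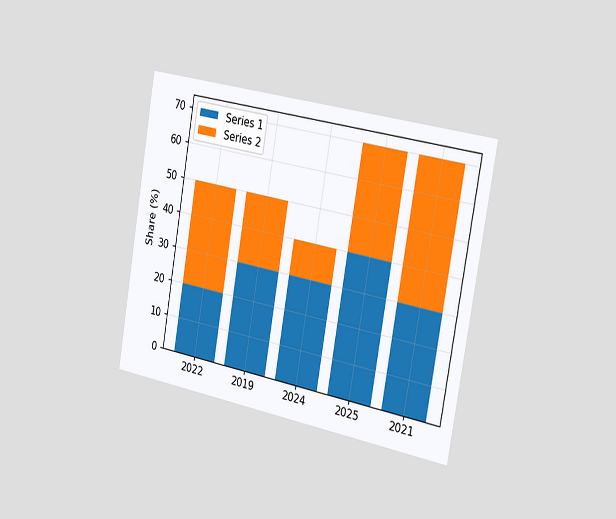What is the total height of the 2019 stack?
The chart is tilted about 10° clockwise and viewed slightly from the right. The 2019 stack's top reaches 50% on the y-axis.

50%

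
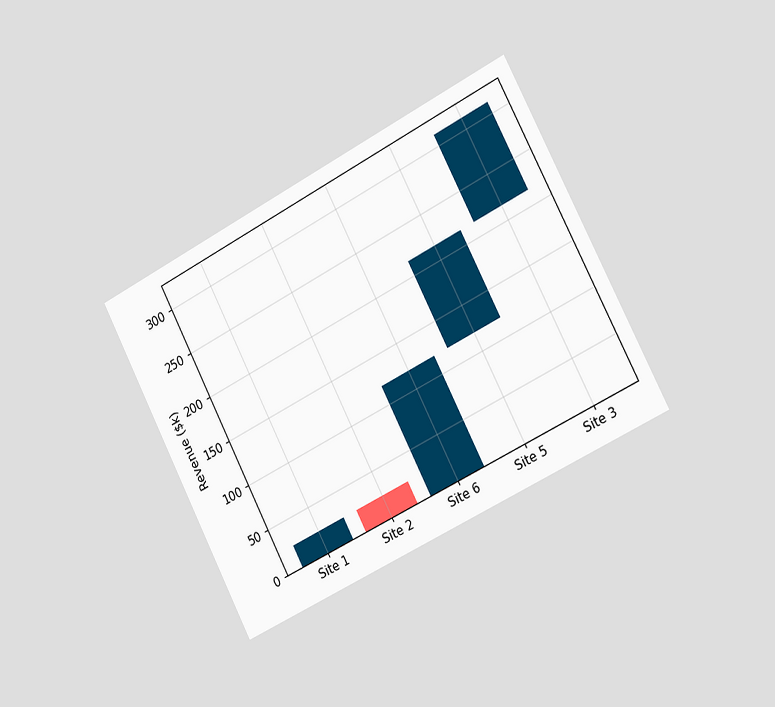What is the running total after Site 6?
The chart is tilted about 27° counter-clockwise and viewed slightly from the right. After Site 6 the running total reaches $120k.

$120k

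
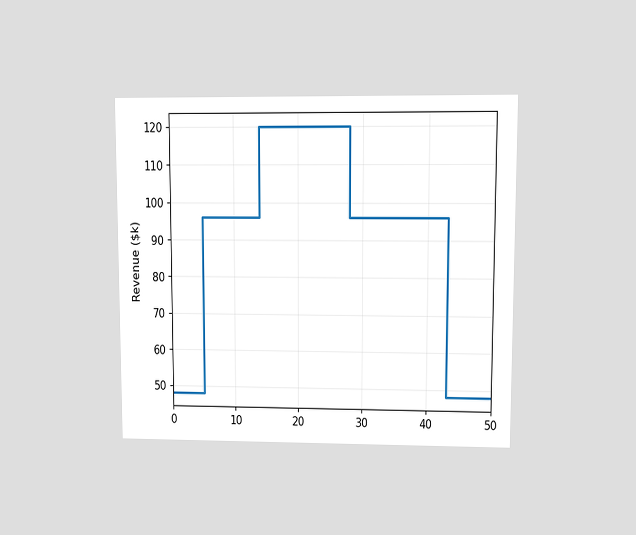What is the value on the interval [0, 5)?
The chart is viewed at a slight angle. On [0, 5) the step sits at $48k.

$48k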